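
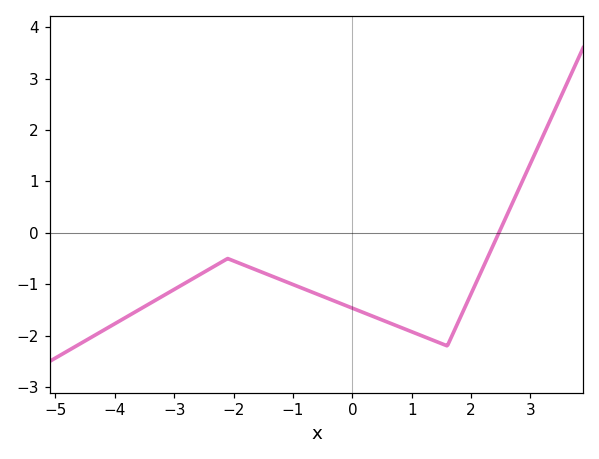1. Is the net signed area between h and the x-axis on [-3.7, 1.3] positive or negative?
negative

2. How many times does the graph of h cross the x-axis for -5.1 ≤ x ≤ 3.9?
1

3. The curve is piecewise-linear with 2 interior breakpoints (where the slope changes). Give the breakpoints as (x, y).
(-2.1, -0.5); (1.6, -2.2)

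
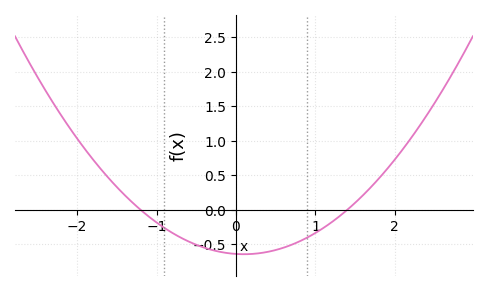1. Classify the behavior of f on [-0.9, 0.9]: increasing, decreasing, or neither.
neither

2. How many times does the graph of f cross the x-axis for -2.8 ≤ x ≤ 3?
2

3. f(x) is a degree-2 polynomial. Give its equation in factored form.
y = 0.38(x + 1.2)(x - 1.4)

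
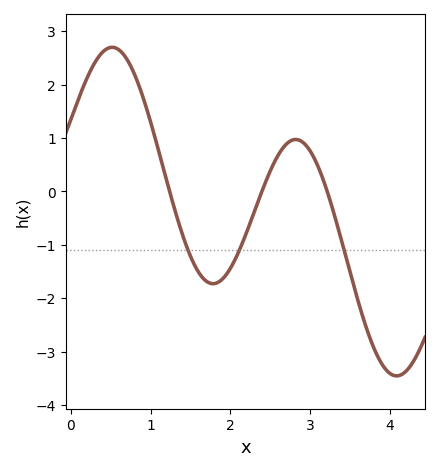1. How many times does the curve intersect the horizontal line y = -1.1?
3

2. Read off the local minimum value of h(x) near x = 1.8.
-1.7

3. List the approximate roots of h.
1.2, 2.4, 3.2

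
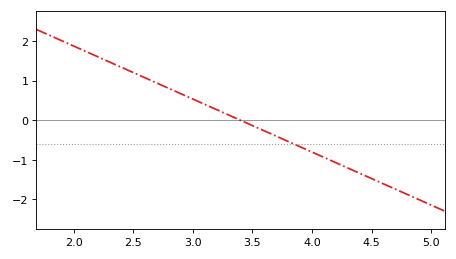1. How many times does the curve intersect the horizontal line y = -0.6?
1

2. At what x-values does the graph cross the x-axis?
3.4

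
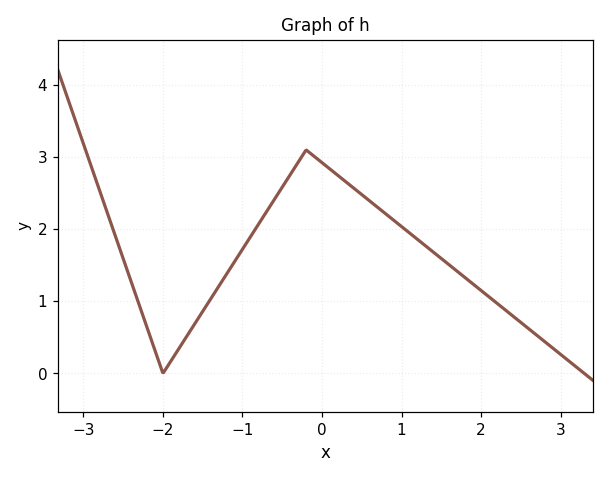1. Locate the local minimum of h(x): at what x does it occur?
-2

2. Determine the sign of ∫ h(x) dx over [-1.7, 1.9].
positive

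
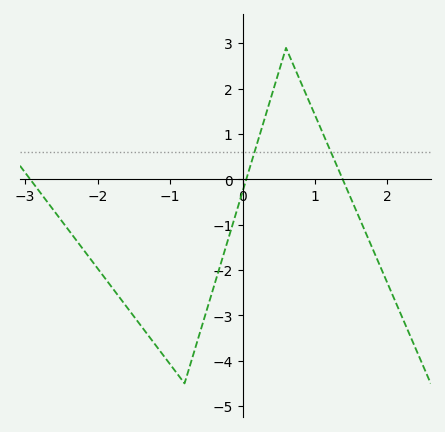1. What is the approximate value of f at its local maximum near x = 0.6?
2.89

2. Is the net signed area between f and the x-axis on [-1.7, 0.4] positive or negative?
negative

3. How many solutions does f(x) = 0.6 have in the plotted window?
2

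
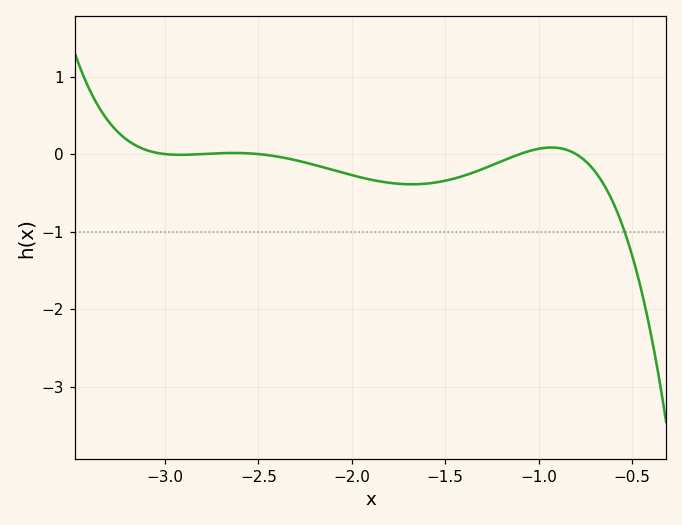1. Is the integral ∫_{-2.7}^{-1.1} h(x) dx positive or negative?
negative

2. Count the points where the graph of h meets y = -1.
1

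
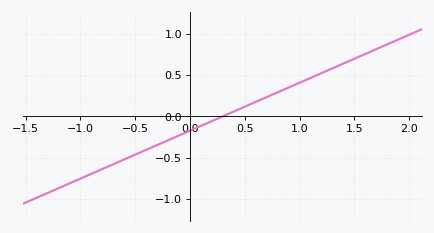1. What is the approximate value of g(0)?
-0.174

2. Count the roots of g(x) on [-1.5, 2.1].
1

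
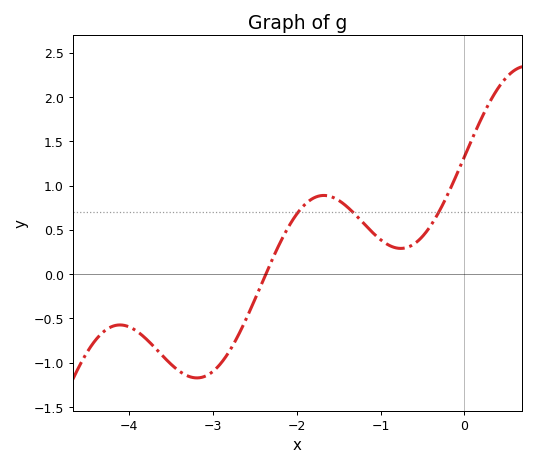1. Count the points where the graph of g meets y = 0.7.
3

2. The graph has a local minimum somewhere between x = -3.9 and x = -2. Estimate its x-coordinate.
-3.2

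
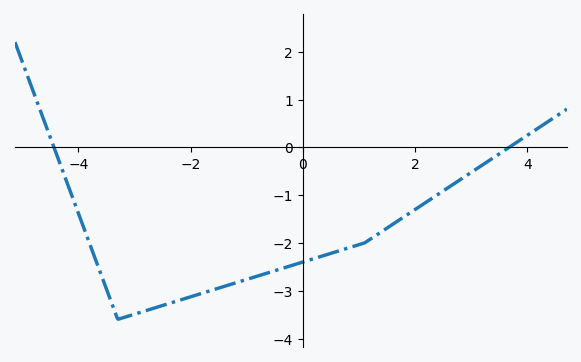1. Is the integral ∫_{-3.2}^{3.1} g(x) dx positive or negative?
negative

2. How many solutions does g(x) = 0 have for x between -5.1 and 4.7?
2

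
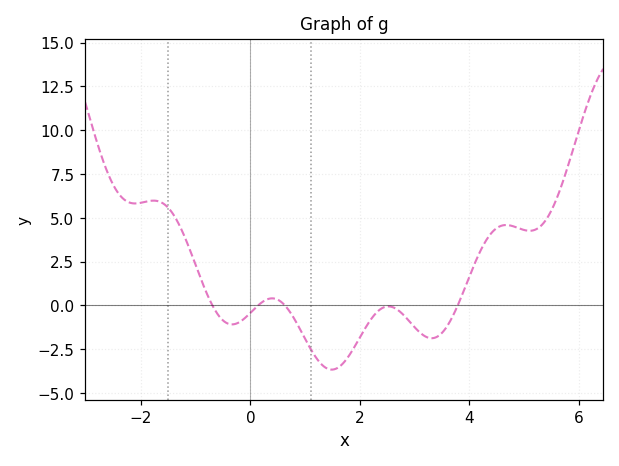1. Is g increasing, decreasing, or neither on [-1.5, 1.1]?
neither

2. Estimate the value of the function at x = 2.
-1.83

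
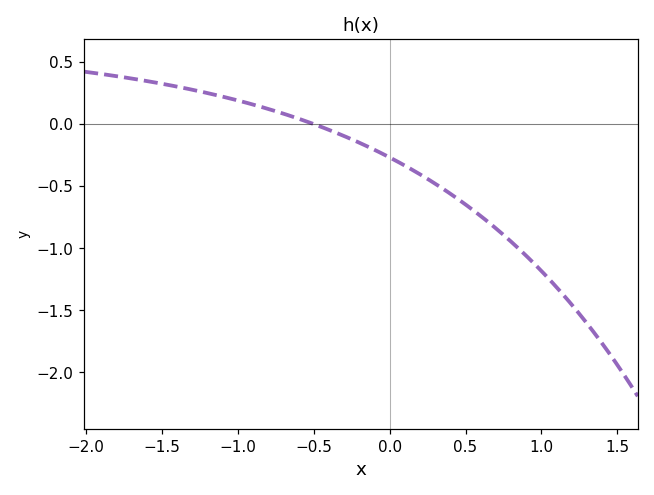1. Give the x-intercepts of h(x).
-0.503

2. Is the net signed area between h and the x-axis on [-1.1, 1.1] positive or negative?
negative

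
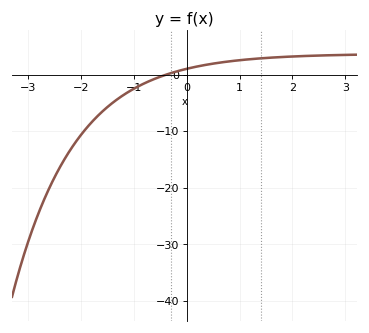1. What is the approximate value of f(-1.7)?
-7.44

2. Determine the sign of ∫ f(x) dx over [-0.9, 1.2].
positive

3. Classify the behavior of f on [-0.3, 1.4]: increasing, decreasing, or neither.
increasing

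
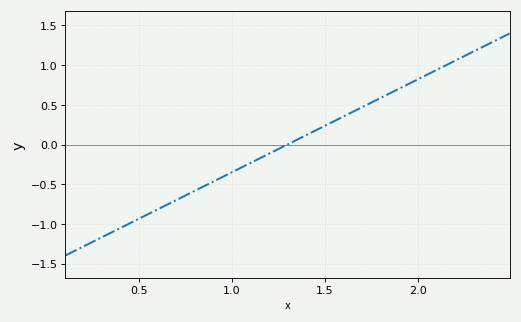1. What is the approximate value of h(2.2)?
1.05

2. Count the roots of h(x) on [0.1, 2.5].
1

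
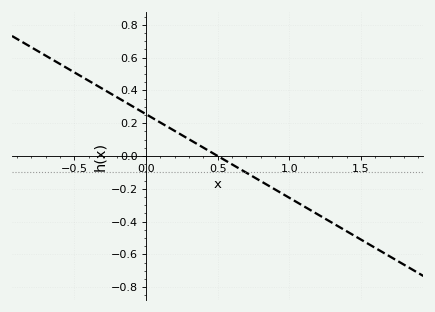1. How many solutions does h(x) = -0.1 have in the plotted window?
1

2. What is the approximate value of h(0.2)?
0.153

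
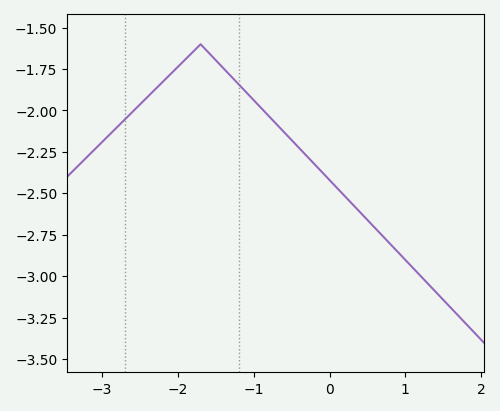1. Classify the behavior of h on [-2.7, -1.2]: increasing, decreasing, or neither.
neither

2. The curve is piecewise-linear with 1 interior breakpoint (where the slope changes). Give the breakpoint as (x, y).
(-1.7, -1.6)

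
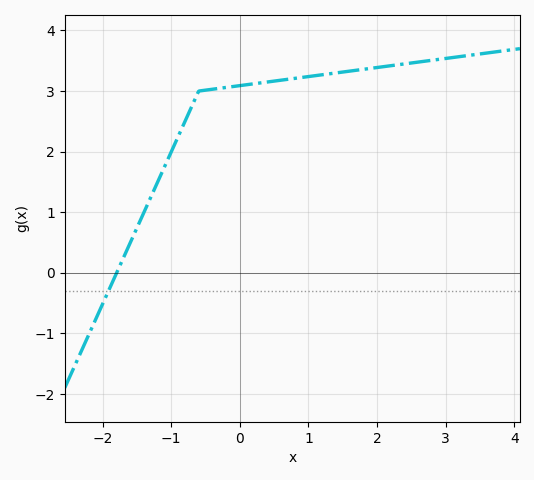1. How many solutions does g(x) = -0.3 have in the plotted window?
1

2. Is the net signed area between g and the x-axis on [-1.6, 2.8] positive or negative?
positive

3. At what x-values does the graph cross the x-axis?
-1.79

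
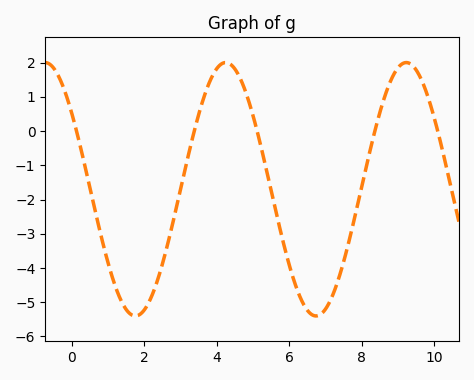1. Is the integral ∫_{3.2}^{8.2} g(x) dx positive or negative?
negative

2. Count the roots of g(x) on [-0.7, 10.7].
5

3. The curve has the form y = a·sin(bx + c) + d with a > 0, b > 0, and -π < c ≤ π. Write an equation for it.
y = 3.7sin(1.3x + 2.5) - 1.7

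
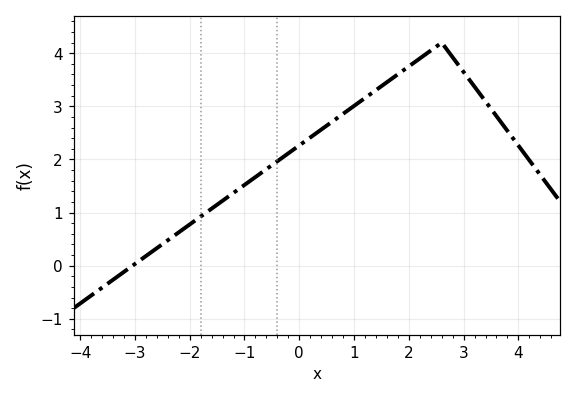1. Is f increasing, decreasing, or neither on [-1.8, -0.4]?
increasing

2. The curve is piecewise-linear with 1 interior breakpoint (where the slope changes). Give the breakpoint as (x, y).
(2.6, 4.2)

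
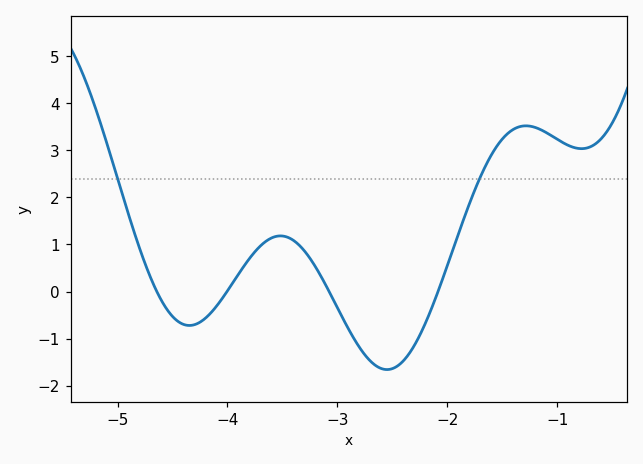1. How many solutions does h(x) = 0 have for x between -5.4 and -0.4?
4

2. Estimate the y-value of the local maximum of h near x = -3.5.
1.18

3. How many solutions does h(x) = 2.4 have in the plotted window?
2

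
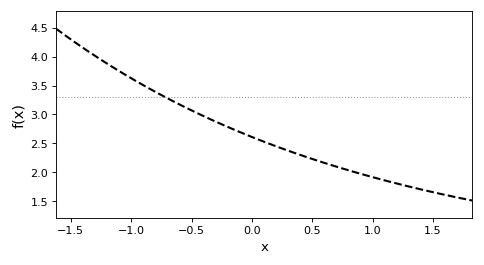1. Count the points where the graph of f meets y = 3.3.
1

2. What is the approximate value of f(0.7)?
2.1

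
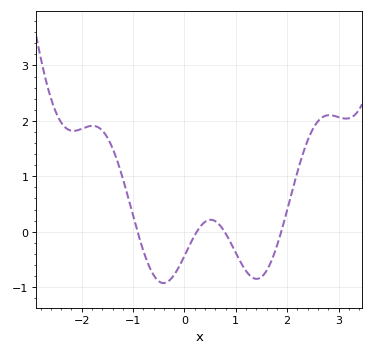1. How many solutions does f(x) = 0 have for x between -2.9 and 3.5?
4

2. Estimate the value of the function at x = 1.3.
-0.812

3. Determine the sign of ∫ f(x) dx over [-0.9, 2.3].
negative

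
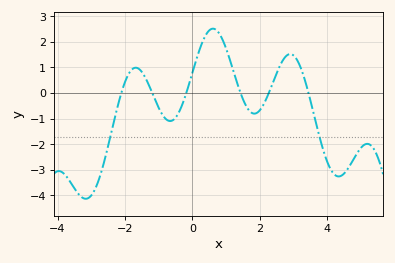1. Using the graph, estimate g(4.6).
-3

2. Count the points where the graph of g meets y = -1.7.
2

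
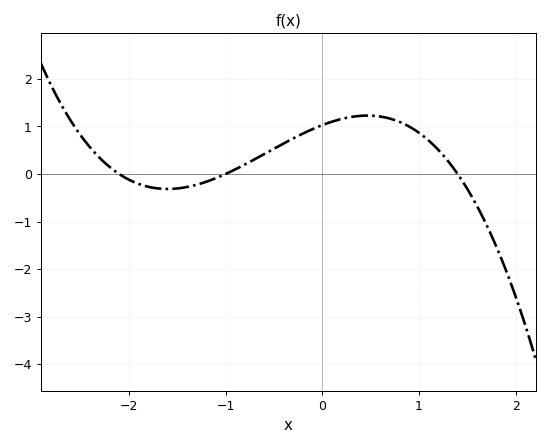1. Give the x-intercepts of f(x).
-2.1, -1, 1.4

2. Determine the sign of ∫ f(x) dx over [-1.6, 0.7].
positive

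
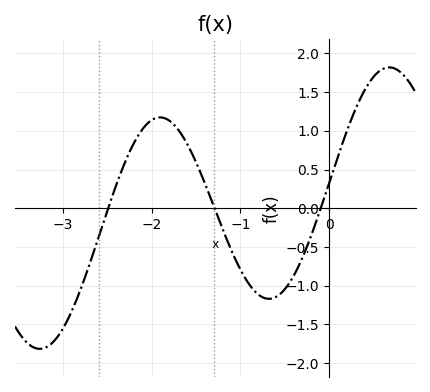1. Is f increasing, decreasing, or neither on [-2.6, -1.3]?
neither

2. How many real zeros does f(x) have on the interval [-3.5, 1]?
3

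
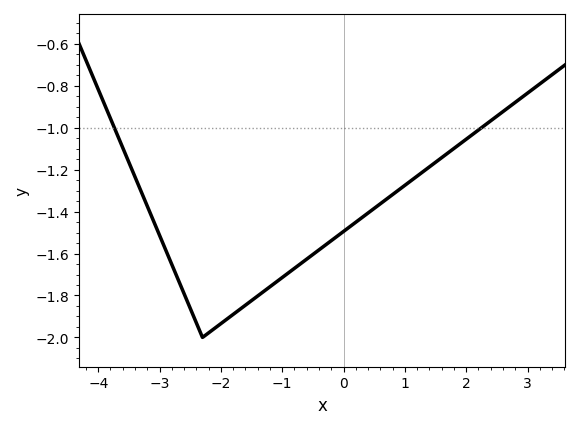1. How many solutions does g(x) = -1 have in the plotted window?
2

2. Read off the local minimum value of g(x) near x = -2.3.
-2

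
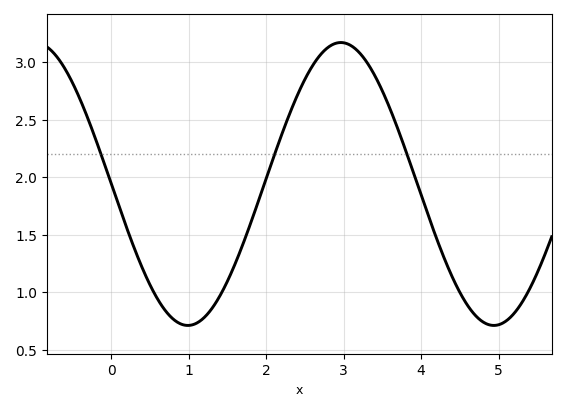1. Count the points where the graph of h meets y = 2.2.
3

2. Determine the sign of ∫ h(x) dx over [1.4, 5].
positive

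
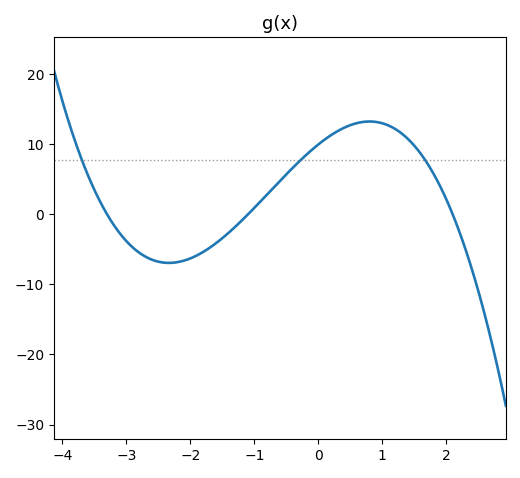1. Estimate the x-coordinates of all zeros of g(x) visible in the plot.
-3.3, -1.1, 2.1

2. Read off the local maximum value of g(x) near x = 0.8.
13.3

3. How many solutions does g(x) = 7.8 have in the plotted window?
3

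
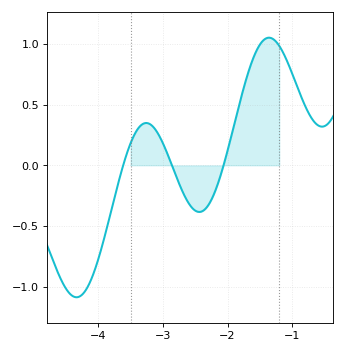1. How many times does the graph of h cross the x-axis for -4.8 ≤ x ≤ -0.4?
3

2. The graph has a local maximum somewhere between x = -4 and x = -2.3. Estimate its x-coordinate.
-3.26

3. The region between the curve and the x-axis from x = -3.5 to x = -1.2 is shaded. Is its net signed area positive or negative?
positive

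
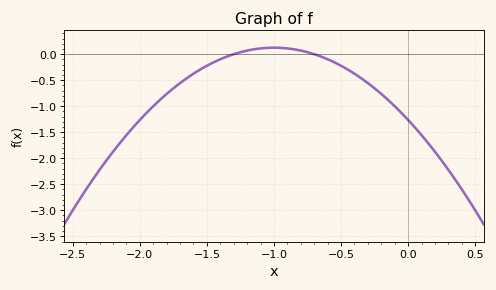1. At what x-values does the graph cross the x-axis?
-1.3, -0.7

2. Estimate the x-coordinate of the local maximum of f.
-1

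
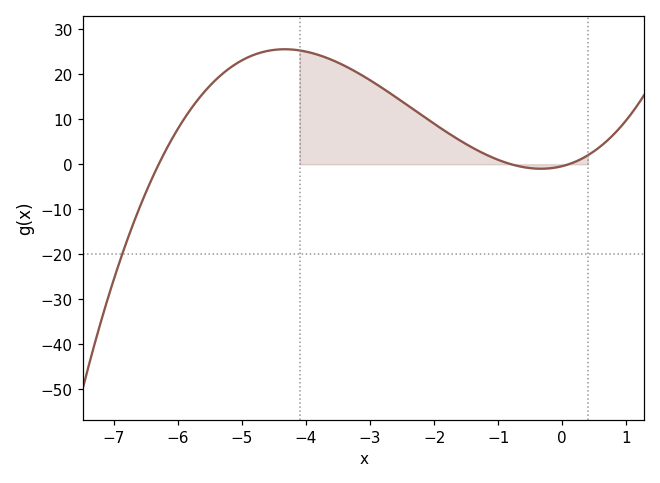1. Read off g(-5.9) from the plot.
10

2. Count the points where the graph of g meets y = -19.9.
1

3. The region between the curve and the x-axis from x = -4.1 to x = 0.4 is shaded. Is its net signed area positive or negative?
positive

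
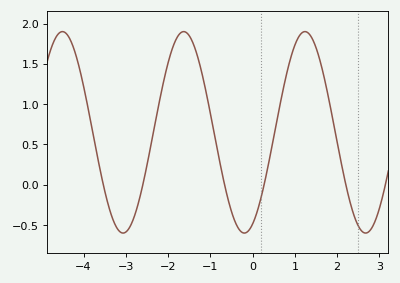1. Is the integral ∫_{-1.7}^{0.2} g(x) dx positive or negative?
positive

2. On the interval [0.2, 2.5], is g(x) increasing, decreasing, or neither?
neither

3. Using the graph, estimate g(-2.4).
0.508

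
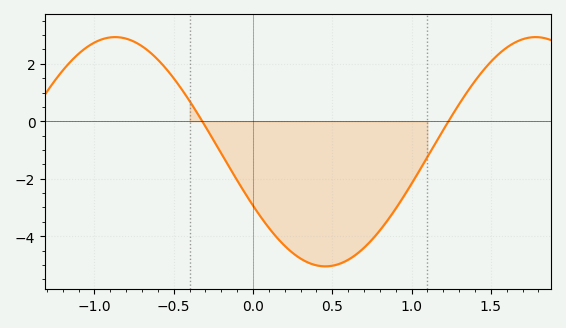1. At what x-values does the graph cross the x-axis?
-0.32, 1.23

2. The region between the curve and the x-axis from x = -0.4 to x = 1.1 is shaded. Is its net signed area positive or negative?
negative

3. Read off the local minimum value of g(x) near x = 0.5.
-5.05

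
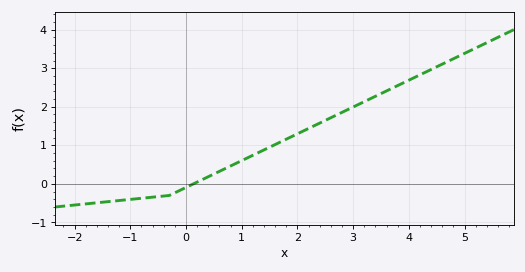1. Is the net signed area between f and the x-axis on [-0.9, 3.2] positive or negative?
positive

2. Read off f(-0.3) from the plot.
-0.3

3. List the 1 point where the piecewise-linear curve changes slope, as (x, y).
(-0.3, -0.3)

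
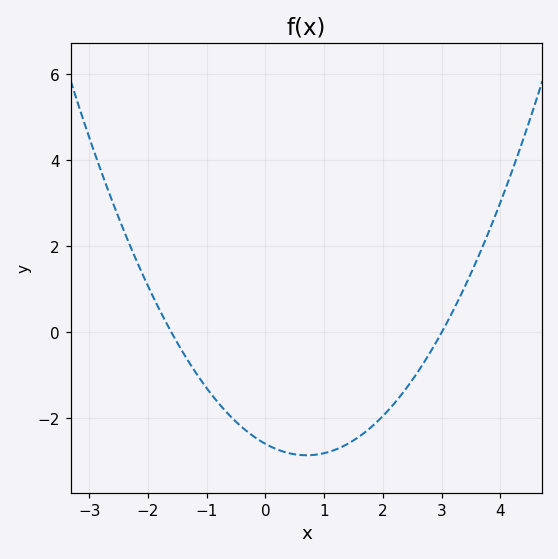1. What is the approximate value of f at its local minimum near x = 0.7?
-2.8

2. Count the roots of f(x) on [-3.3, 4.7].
2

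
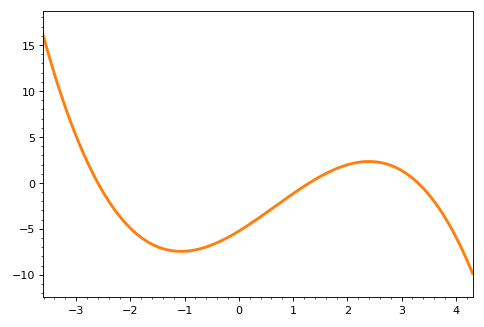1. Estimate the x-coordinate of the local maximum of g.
2.4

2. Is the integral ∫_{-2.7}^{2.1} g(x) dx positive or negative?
negative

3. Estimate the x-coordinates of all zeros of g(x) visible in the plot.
-2.6, 1.4, 3.2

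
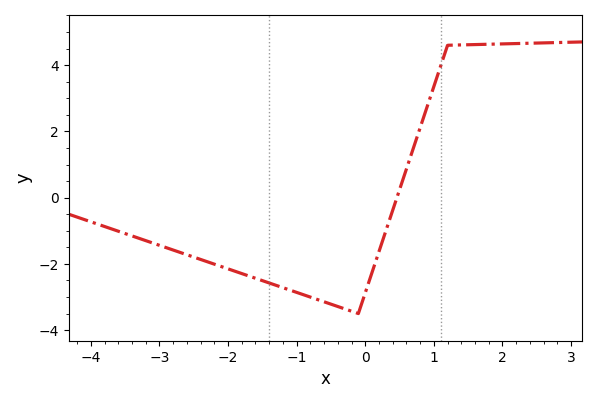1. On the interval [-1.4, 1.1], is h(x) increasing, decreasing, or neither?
neither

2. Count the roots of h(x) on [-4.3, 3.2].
1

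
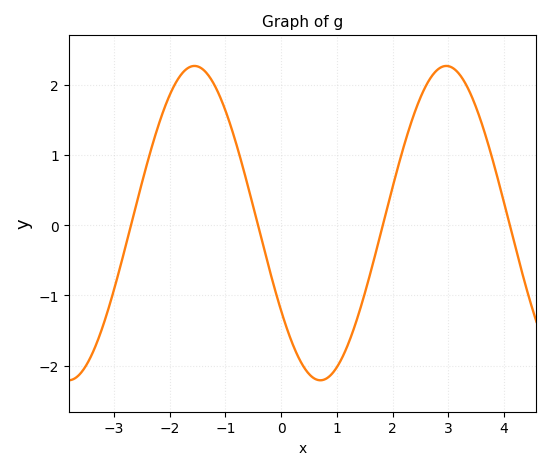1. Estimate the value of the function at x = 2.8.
2.2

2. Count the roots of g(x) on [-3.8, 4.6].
4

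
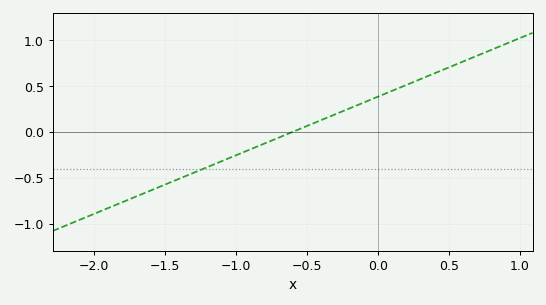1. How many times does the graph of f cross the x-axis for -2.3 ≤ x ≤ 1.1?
1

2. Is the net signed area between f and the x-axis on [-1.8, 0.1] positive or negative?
negative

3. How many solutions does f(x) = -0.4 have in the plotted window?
1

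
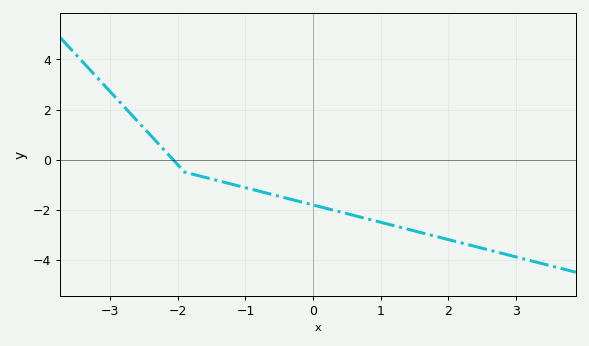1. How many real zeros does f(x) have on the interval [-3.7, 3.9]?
1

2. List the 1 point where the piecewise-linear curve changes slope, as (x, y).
(-1.9, -0.5)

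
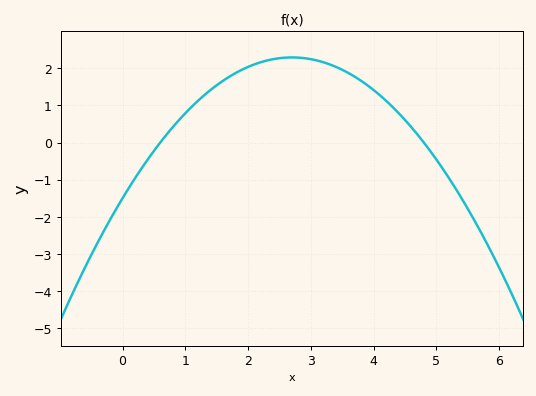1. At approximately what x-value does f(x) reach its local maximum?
2.7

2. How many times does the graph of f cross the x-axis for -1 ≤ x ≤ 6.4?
2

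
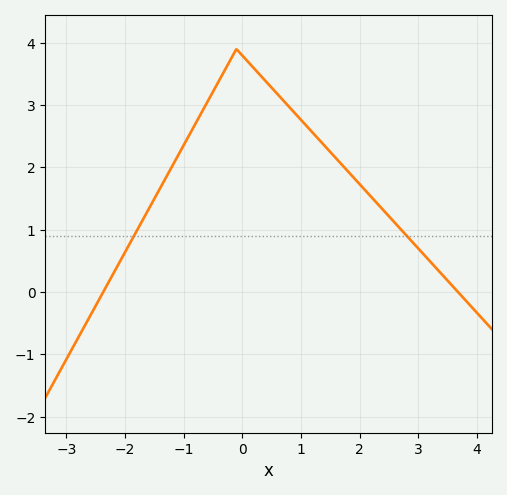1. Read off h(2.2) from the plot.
1.5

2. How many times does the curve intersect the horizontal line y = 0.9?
2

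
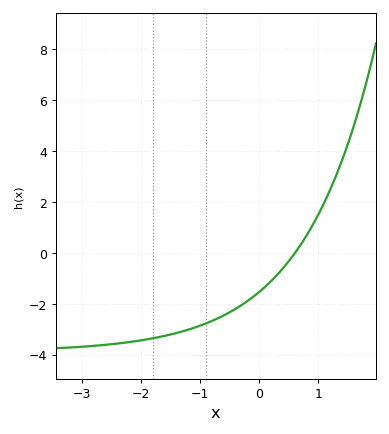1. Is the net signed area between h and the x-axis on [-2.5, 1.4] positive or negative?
negative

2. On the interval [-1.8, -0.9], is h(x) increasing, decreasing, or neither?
increasing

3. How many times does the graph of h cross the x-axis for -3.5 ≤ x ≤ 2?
1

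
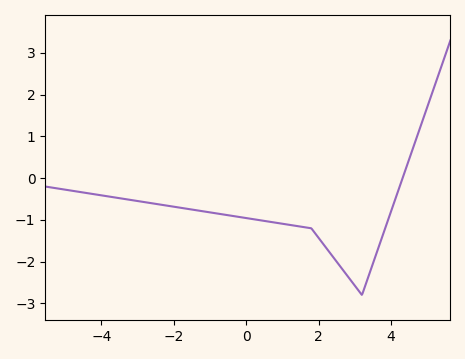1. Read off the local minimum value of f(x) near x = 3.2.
-2.8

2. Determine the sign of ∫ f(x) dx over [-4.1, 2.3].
negative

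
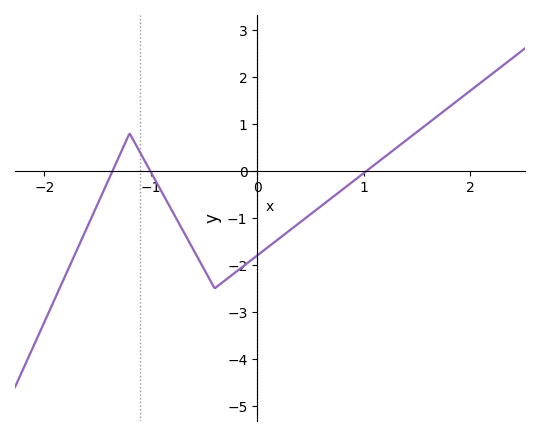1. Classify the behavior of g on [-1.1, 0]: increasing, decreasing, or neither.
neither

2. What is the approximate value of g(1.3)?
0.474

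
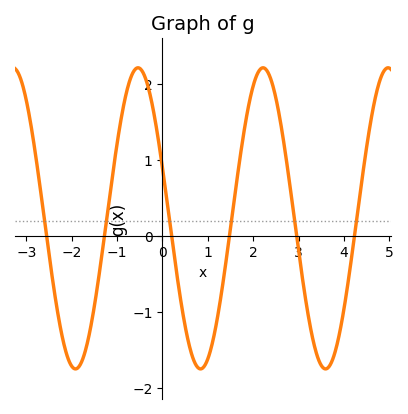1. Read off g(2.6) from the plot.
1.5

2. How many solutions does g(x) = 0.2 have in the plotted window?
6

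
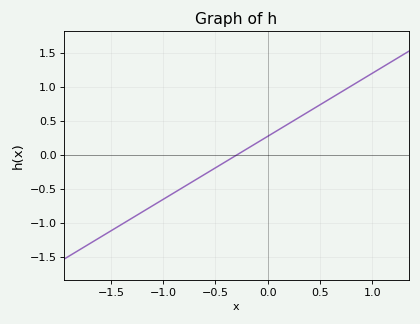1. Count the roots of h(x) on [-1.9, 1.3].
1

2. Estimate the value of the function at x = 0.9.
1.12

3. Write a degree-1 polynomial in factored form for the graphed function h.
y = 0.93(x + 0.3)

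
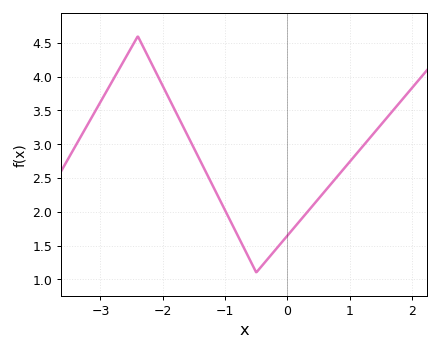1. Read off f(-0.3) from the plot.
1.3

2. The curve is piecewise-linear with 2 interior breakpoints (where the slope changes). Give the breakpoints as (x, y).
(-2.4, 4.6); (-0.5, 1.1)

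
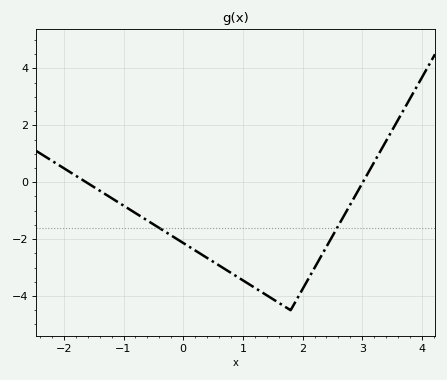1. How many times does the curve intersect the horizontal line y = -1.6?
2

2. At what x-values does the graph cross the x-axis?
-1.62, 3.01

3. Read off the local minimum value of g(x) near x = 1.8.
-4.5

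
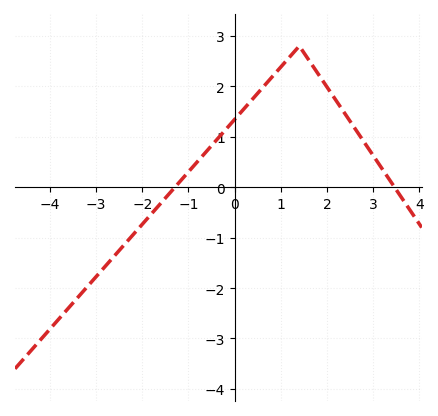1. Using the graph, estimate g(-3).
-1.8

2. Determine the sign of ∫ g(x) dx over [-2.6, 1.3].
positive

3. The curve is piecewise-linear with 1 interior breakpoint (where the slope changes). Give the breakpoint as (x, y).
(1.4, 2.8)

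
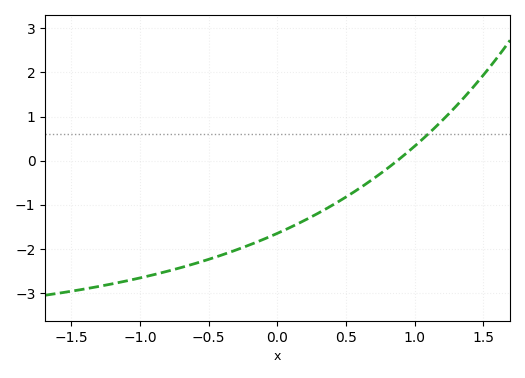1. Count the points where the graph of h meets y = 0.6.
1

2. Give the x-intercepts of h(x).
0.85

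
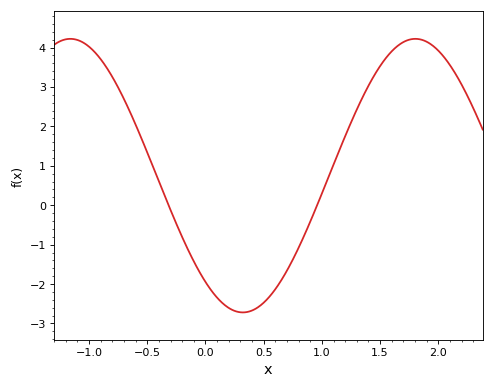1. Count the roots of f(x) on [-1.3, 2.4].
2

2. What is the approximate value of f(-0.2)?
-0.809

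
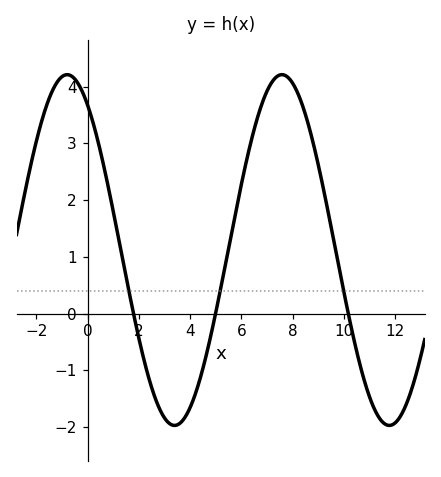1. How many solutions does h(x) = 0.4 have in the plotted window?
3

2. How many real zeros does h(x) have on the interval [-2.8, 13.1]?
3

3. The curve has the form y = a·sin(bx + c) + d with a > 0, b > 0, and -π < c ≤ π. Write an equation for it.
y = 3.09sin(0.75x + 2.17) + 1.12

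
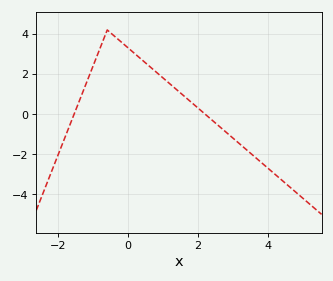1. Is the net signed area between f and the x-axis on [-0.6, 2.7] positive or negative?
positive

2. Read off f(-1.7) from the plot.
-0.684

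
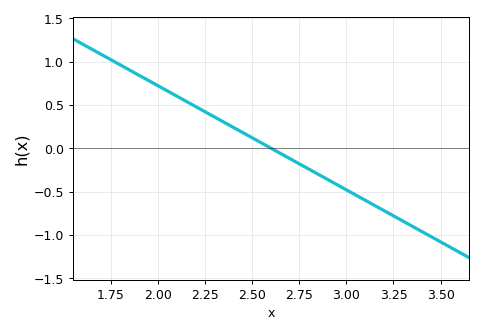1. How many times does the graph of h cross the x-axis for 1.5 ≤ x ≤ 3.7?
1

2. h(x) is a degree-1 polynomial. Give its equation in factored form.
y = -1.2(x - 2.6)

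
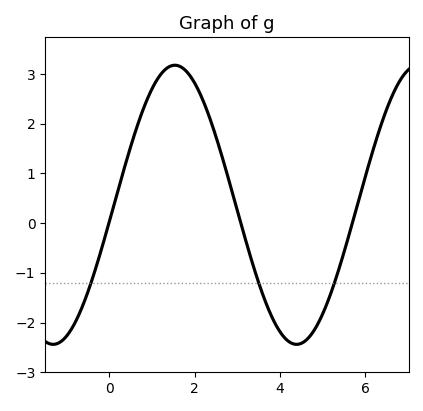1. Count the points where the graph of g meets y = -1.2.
3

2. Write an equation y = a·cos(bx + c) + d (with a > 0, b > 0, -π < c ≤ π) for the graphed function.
y = 2.81cos(1.1x - 1.7) + 0.37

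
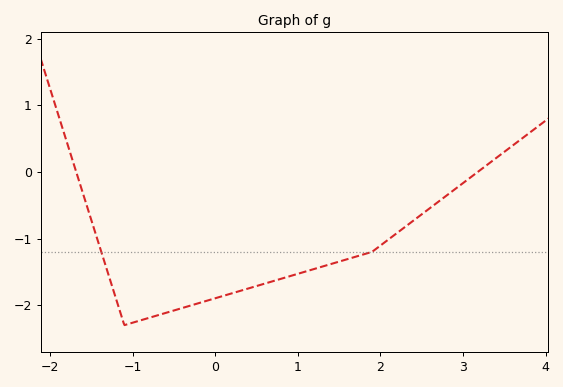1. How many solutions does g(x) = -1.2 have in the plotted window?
2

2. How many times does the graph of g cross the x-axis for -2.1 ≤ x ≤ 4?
2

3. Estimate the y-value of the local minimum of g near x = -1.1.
-2.3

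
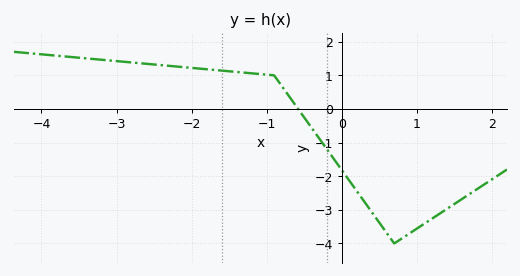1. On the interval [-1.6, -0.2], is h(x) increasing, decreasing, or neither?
decreasing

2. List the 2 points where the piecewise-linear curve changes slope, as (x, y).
(-0.9, 1); (0.7, -4)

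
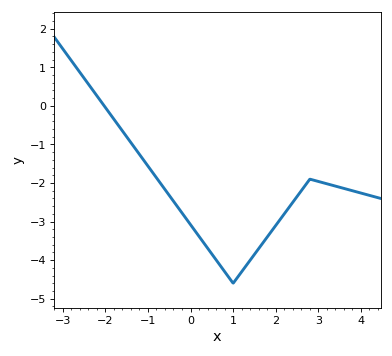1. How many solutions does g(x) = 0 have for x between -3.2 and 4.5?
1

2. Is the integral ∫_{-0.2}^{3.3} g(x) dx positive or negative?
negative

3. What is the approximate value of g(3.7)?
-2.17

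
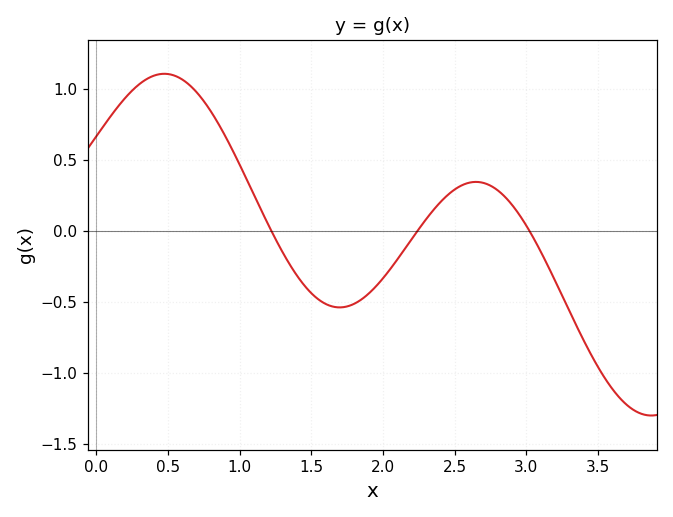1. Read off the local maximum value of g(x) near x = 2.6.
0.35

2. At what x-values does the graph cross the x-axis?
1.2, 2.2, 3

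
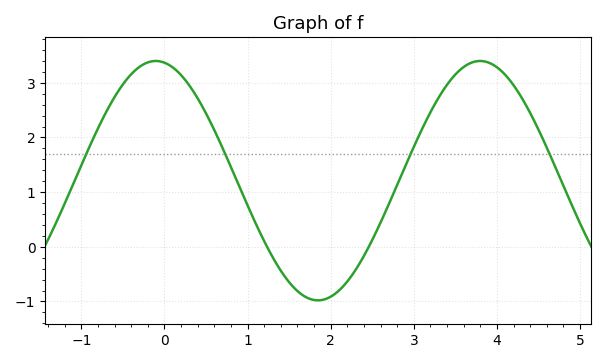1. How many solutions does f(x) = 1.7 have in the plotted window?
4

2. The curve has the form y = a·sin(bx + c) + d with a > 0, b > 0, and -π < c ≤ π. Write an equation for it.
y = 2.19sin(1.6x + 1.7) + 1.21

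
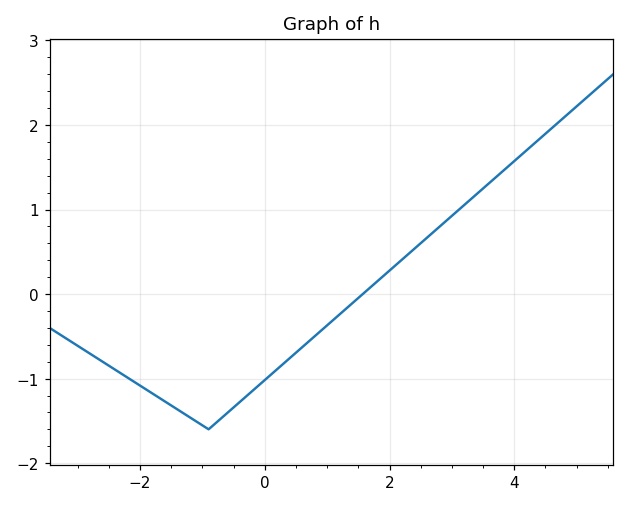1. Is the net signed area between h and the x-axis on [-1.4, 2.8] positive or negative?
negative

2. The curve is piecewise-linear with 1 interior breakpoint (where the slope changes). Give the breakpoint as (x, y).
(-0.9, -1.6)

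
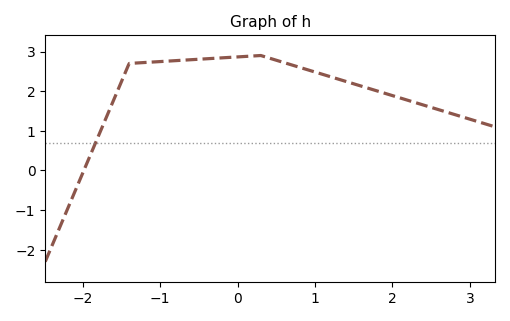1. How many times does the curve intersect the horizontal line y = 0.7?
1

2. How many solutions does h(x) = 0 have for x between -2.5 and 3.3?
1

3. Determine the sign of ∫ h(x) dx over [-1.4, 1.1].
positive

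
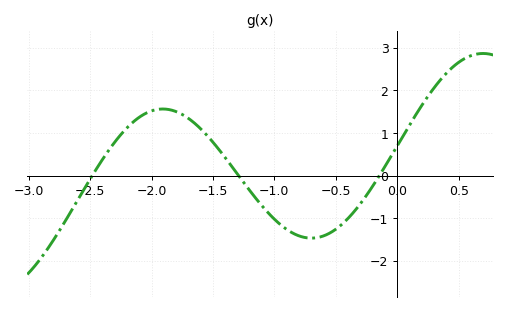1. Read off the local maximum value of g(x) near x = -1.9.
1.56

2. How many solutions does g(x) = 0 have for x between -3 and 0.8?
3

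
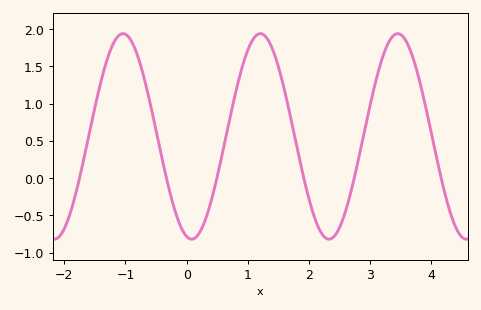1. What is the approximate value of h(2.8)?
0.25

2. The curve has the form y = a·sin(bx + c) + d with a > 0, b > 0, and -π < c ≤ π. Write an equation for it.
y = 1.38sin(2.8x - 1.8) + 0.56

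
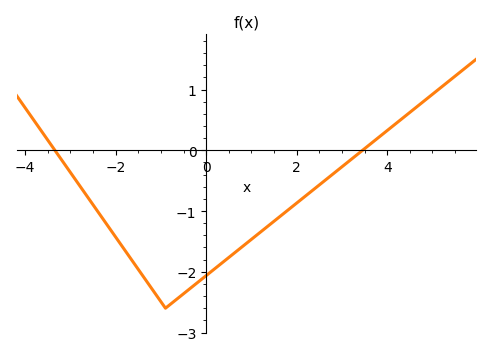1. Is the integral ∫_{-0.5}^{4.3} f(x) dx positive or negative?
negative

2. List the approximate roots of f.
-3.4, 3.4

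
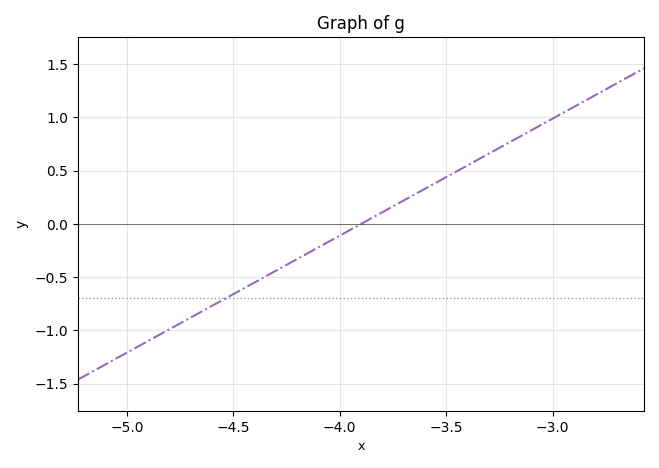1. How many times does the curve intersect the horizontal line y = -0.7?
1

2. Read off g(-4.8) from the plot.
-1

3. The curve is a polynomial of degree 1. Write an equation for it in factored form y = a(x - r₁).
y = 1.1(x + 3.9)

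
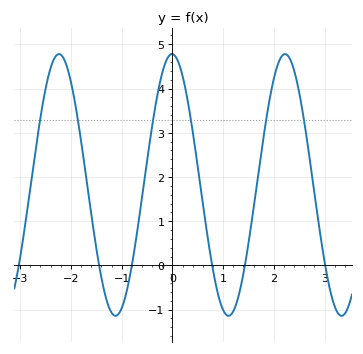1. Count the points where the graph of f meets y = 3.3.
6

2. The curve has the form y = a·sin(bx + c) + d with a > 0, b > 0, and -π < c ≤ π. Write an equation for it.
y = 2.96sin(2.8x + 1.6) + 1.82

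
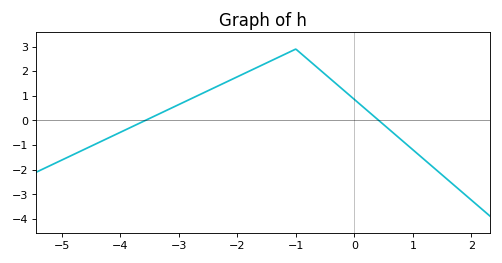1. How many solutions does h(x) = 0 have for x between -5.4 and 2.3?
2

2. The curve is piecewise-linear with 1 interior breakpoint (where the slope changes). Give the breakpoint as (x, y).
(-1, 2.9)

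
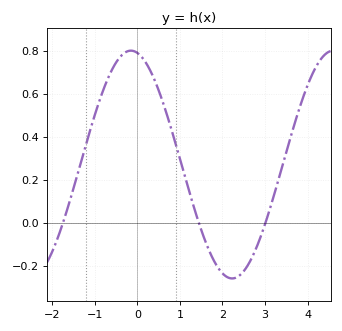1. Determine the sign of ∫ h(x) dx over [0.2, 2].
positive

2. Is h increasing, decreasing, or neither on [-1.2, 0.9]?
neither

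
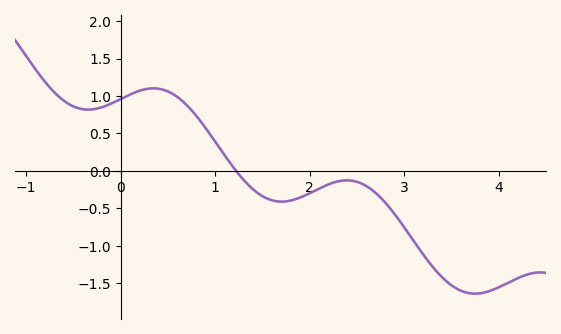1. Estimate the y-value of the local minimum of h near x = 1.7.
-0.4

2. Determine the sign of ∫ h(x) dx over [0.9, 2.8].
negative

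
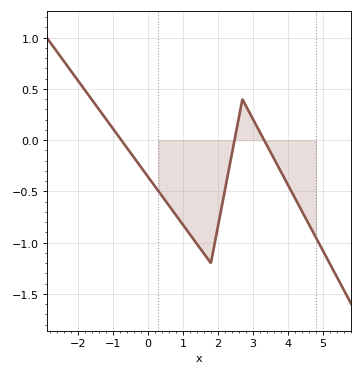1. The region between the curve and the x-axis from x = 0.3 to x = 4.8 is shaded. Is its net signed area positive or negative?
negative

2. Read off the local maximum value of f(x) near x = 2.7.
0.399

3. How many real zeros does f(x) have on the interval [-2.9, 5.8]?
3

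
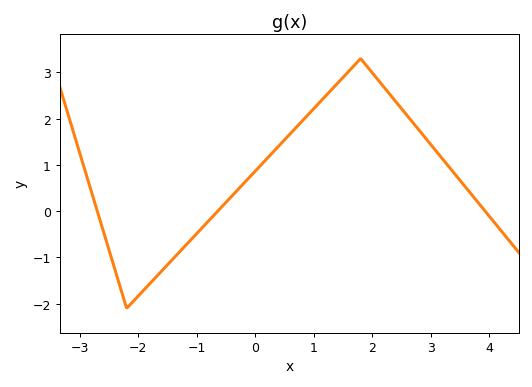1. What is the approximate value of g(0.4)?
1.41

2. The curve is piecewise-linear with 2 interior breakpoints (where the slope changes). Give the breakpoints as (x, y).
(-2.2, -2.1); (1.8, 3.3)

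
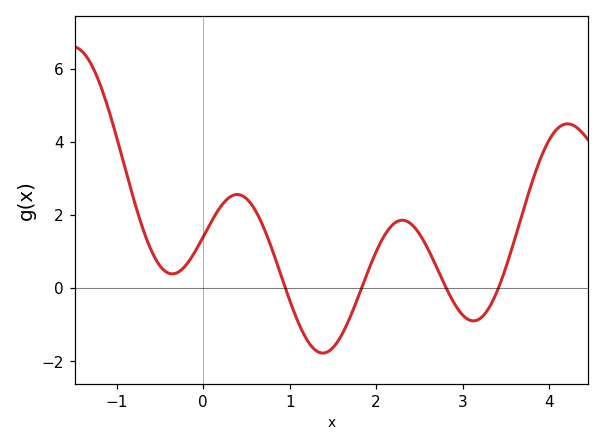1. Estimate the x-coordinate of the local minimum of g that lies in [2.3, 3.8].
3.1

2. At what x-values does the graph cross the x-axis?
1, 1.8, 2.8, 3.4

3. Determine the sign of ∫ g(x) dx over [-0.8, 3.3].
positive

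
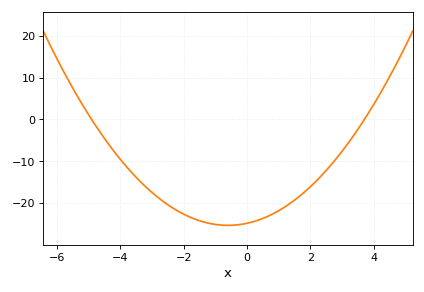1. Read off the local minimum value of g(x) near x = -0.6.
-25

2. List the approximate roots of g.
-5, 3.6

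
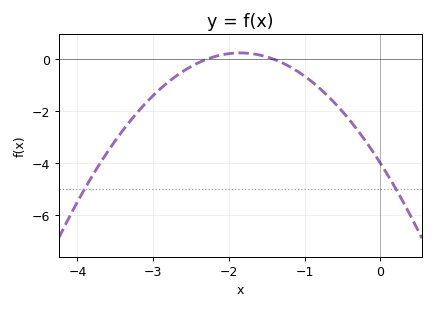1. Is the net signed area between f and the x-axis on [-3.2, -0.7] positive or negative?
negative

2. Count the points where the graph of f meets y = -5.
2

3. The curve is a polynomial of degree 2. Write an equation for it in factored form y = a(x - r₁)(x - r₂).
y = -1.24(x + 2.3)(x + 1.4)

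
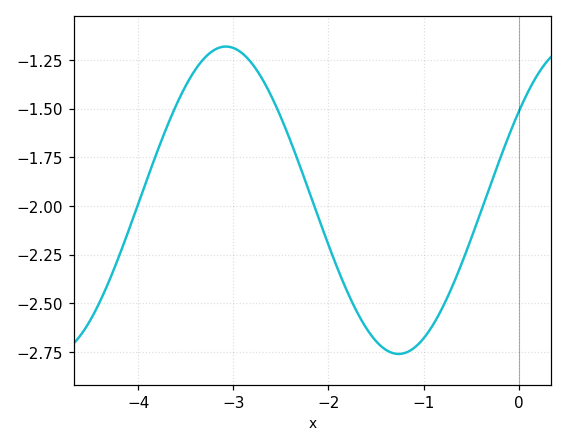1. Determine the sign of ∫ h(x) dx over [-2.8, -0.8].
negative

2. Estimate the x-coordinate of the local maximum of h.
-3.1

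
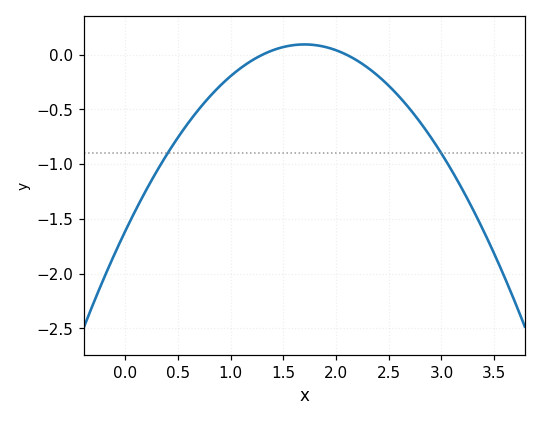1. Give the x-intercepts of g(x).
1.3, 2.1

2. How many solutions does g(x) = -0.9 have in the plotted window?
2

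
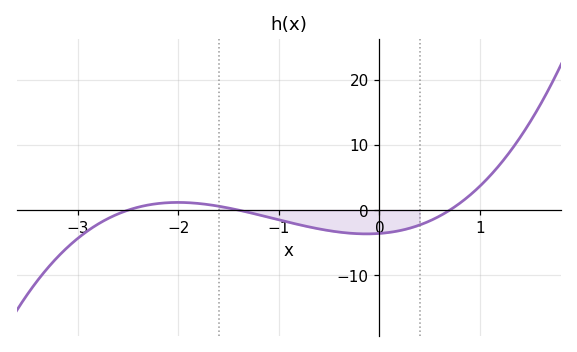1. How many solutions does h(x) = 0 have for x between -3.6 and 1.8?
3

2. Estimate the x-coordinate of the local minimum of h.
-0.127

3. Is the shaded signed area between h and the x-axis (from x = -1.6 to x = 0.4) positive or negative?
negative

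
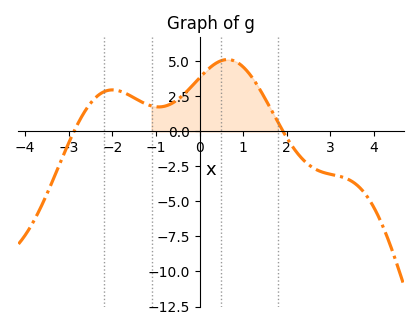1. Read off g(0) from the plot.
3.83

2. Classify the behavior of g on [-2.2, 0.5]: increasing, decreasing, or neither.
neither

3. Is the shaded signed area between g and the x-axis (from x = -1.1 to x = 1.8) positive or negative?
positive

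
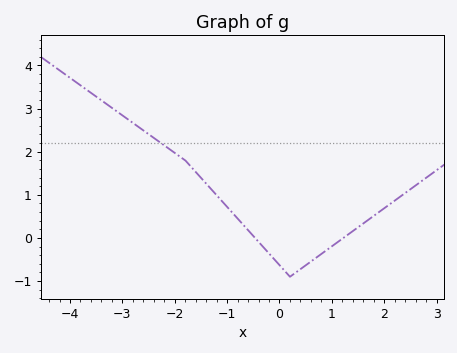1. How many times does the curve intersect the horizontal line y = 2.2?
1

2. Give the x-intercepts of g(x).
-0.467, 1.22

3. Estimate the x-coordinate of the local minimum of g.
0.199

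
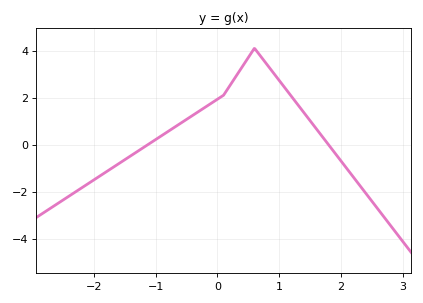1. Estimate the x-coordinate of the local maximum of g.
0.6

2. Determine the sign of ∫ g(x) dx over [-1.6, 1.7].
positive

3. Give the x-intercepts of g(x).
-1.13, 1.8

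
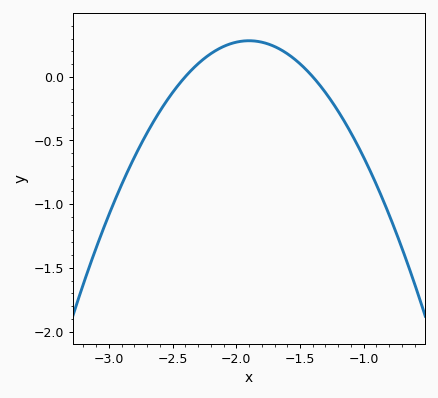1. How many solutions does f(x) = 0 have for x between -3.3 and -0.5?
2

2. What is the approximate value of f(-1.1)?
-0.441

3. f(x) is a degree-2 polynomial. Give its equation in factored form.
y = -1.13(x + 2.4)(x + 1.4)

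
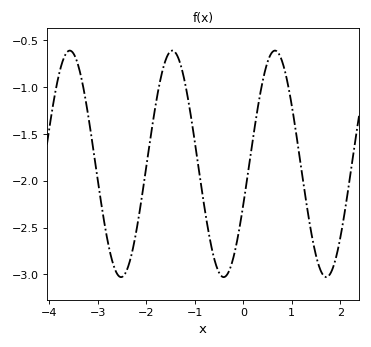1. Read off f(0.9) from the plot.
-0.9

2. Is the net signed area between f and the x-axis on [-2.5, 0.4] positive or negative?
negative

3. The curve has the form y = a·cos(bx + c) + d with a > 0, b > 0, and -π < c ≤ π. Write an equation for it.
y = 1.21cos(3x - 1.9) - 1.82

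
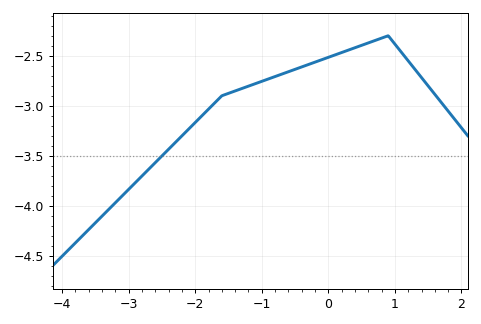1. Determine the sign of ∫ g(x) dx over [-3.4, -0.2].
negative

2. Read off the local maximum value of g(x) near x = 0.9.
-2.3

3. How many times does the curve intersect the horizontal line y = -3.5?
1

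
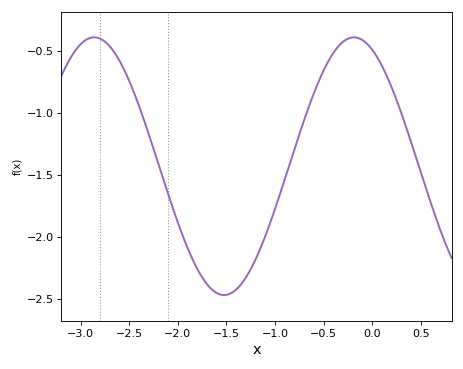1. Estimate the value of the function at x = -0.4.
-0.517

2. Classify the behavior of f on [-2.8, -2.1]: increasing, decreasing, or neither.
decreasing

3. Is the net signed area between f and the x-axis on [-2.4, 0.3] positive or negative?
negative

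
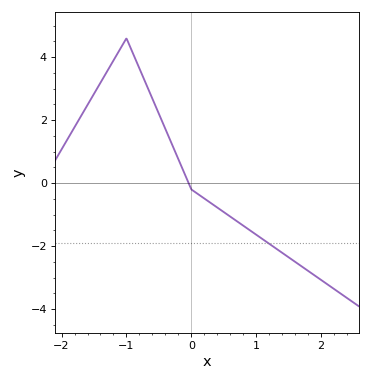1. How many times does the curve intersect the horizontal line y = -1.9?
1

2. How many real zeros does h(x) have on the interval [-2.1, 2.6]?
1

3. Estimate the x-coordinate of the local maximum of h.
-1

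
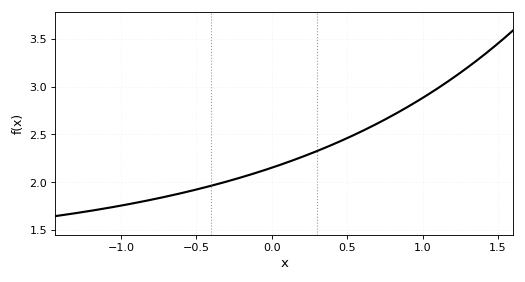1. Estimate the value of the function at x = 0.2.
2.25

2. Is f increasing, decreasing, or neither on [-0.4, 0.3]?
increasing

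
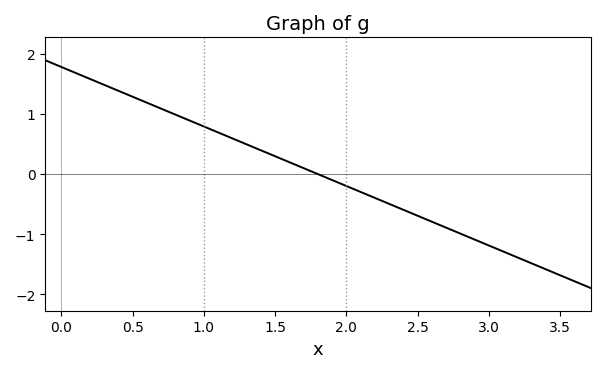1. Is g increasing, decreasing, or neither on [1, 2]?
decreasing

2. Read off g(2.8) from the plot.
-0.99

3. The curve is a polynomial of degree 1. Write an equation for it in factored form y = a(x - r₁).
y = -0.99(x - 1.8)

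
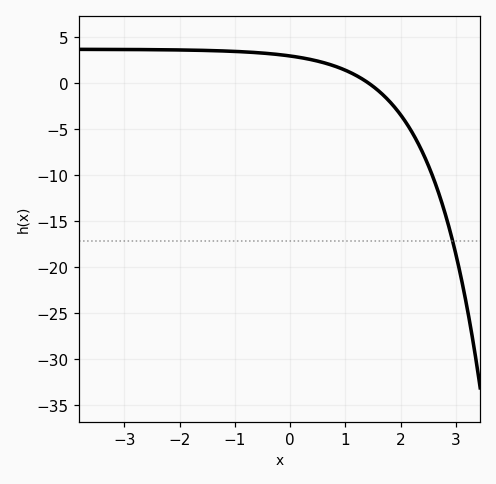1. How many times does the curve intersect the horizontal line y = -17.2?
1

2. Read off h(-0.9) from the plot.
3.44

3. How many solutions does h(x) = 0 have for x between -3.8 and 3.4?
1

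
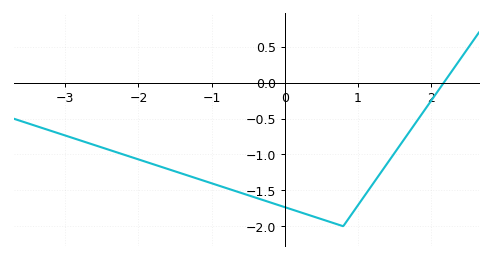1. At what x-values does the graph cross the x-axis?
2.17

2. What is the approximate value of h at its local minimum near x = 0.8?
-2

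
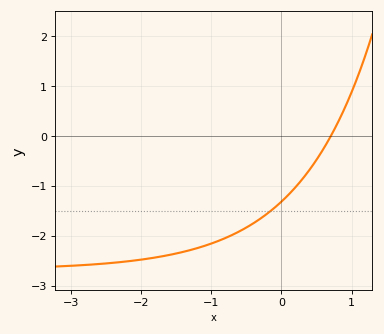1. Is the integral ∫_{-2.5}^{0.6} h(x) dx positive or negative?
negative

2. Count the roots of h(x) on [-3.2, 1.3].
1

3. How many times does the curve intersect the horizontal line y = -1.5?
1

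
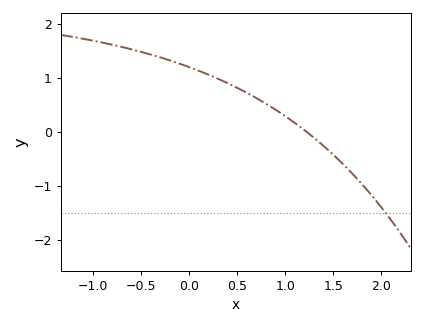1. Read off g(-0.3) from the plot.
1.4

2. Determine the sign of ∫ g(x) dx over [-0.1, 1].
positive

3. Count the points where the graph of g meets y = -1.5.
1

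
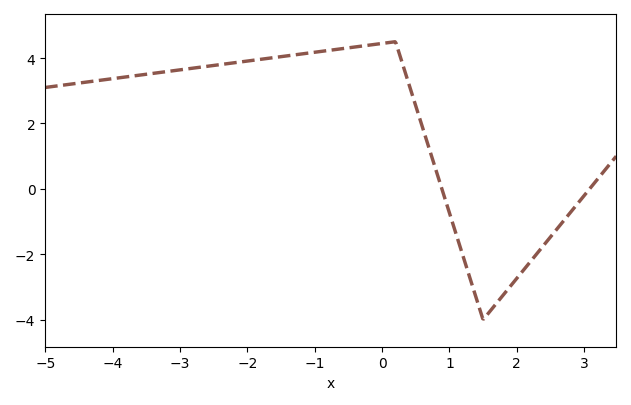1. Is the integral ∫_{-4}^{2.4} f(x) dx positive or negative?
positive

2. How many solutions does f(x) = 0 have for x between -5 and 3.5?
2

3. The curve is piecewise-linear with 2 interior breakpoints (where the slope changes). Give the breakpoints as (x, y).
(0.2, 4.5); (1.5, -4)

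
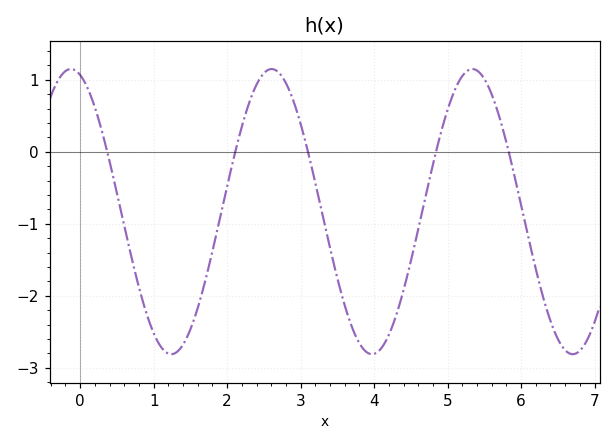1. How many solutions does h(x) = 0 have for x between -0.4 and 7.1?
5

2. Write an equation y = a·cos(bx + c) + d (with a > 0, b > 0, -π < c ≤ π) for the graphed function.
y = 1.98cos(2.3x + 0.29) - 0.83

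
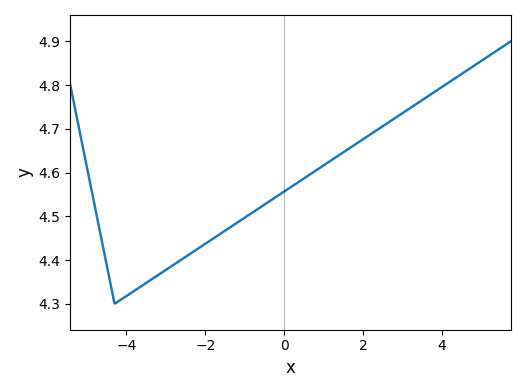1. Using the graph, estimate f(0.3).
4.57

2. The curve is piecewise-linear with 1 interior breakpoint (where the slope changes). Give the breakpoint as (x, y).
(-4.3, 4.3)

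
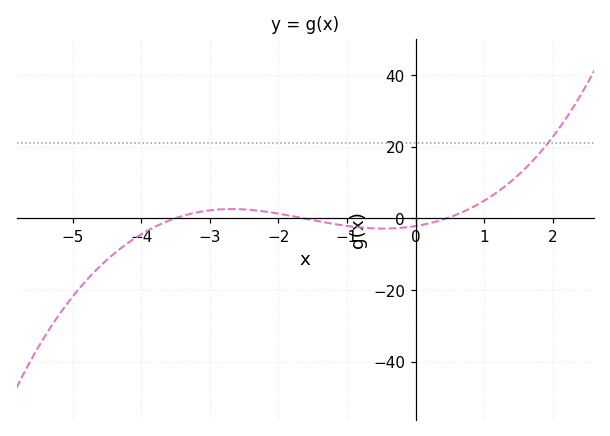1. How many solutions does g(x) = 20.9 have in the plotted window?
1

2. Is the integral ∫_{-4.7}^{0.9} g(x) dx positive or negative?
negative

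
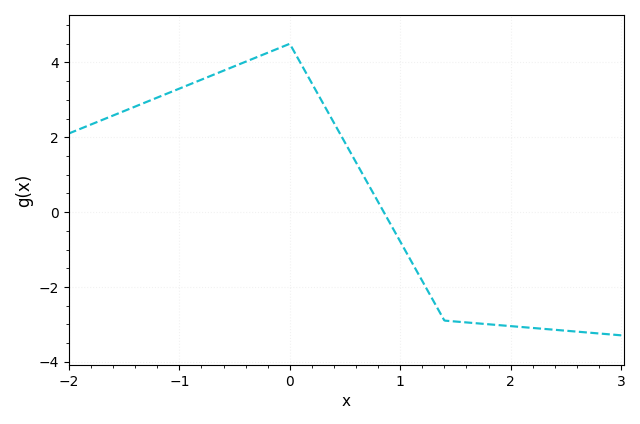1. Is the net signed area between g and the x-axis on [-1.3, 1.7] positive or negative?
positive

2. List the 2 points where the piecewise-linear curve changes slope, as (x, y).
(0, 4.5); (1.4, -2.9)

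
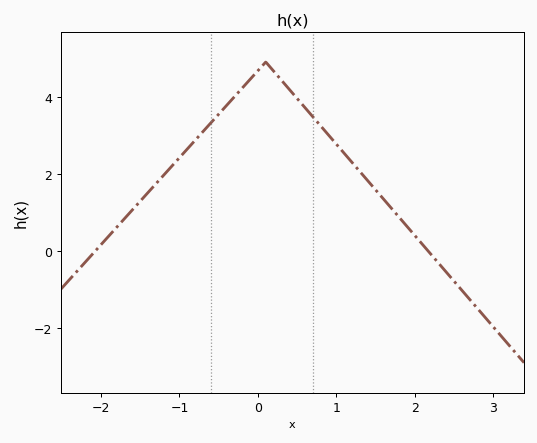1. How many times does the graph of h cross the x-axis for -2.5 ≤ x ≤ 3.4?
2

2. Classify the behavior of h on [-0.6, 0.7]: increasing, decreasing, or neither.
neither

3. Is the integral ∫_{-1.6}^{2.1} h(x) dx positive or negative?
positive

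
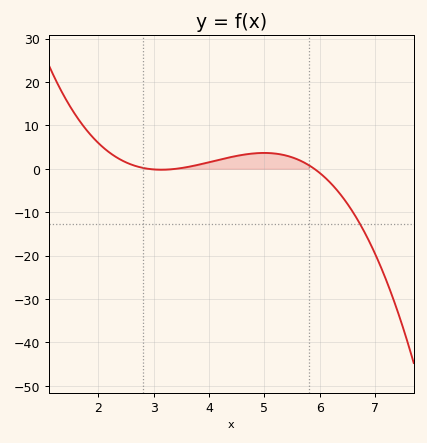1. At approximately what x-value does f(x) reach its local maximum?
5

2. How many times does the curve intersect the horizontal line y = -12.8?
1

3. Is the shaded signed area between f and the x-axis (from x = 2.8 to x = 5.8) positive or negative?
positive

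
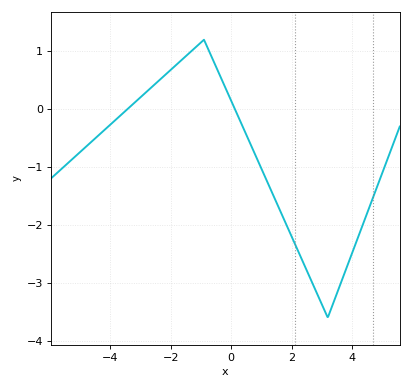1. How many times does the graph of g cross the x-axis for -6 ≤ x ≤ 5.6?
2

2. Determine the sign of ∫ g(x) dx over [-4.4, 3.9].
negative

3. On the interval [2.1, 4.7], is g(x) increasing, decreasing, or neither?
neither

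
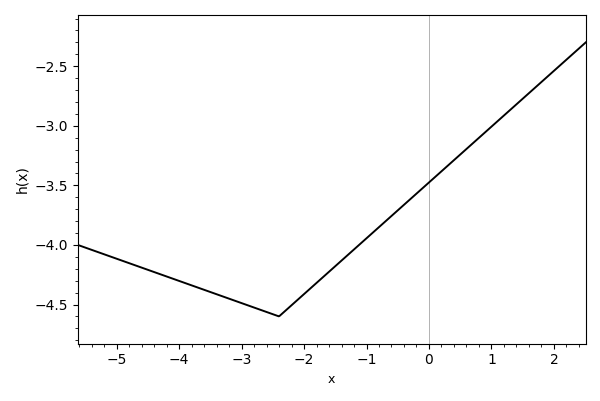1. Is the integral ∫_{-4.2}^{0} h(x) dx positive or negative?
negative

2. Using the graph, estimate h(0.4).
-3.3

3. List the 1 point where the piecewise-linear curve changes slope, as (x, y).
(-2.4, -4.6)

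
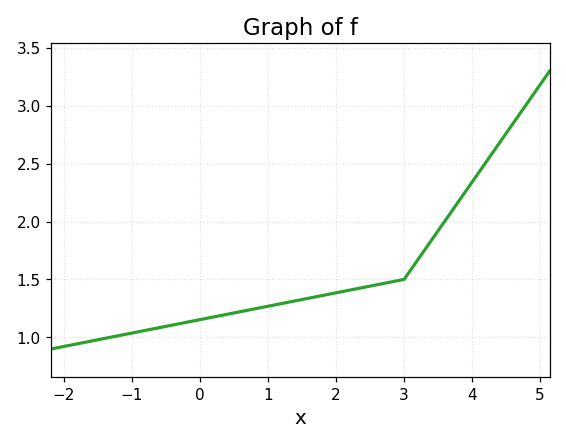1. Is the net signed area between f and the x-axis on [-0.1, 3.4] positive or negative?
positive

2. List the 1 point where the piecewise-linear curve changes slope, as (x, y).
(3, 1.5)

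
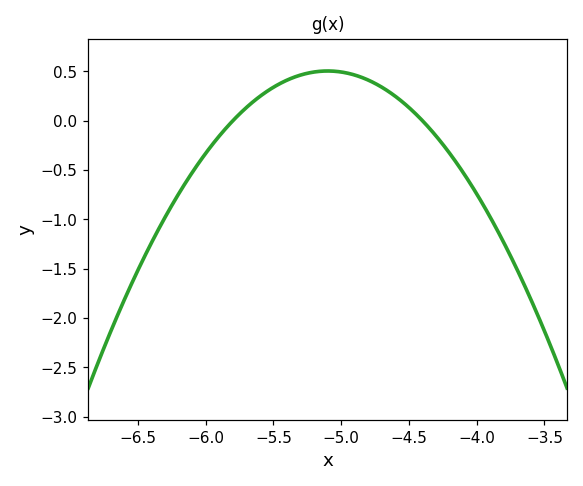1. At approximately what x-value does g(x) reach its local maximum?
-5.1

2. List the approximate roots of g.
-5.8, -4.4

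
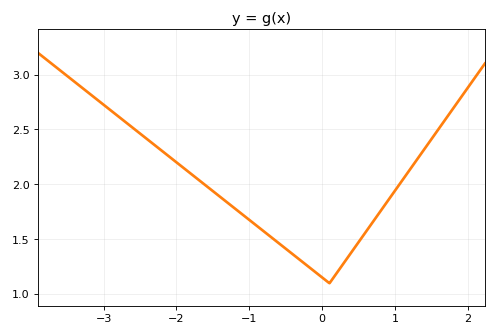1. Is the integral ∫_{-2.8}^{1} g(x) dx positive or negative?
positive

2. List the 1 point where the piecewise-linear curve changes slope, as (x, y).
(0.1, 1.1)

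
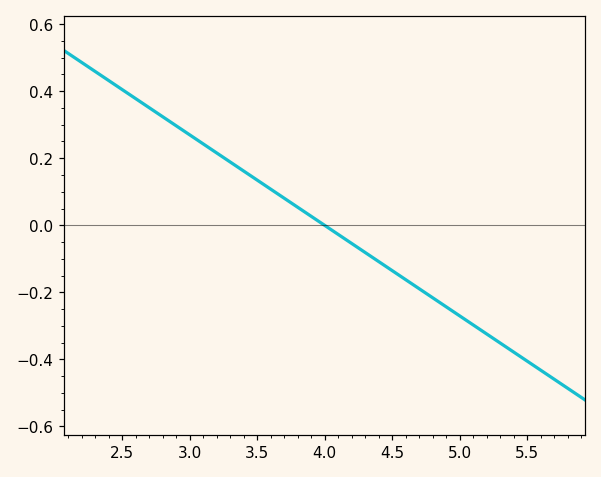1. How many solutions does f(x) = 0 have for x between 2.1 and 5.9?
1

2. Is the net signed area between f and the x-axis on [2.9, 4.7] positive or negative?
positive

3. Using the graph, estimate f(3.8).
0.06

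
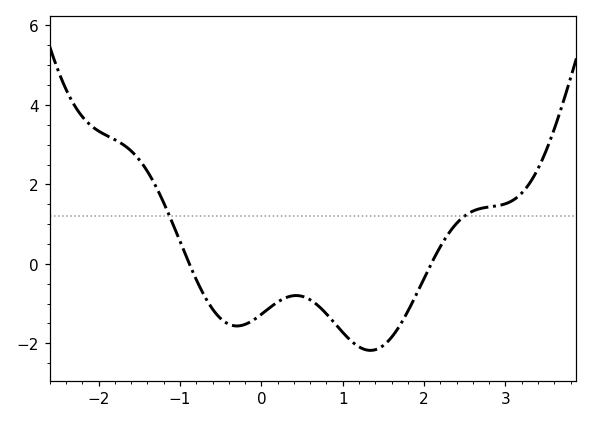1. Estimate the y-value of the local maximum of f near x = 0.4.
-0.8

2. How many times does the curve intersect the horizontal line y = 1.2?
2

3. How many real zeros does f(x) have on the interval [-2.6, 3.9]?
2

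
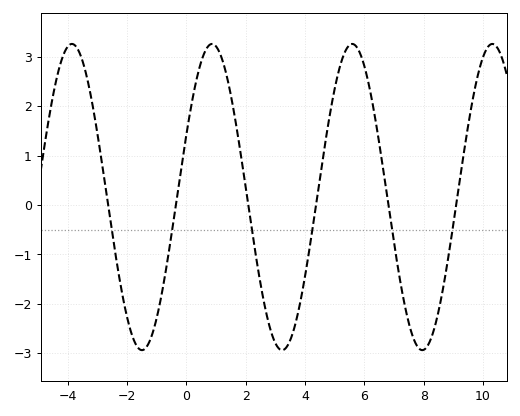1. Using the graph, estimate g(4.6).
0.939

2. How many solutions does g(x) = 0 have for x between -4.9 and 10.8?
6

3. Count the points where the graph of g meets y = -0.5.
6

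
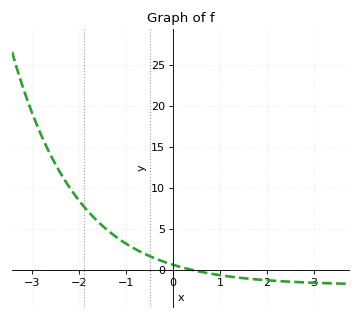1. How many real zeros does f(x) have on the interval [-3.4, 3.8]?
1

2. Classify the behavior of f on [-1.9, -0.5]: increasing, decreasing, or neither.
decreasing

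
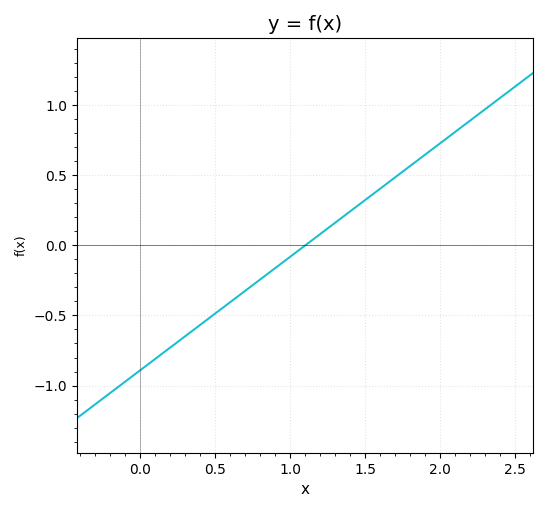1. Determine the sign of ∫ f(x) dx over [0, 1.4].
negative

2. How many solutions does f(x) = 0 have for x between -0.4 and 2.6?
1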